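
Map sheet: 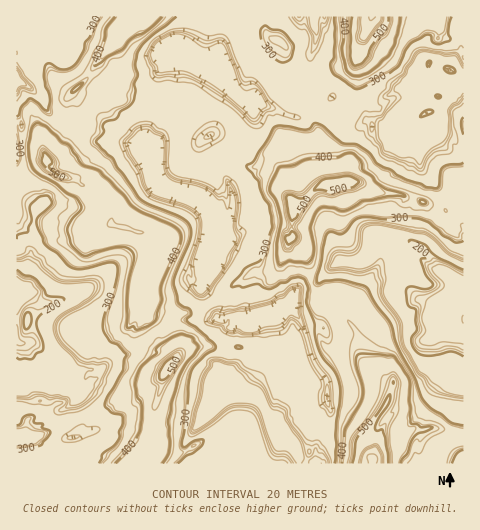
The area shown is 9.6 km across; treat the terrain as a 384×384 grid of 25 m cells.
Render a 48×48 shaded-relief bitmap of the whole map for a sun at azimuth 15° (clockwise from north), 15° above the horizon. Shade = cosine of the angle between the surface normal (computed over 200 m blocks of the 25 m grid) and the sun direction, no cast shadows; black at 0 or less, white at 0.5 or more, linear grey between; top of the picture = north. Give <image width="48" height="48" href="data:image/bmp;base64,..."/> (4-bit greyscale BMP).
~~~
<image width="48" height="48" href="data:image/bmp;base64,Qk32BAAAAAAAAHYAAAAoAAAAMAAAADAAAAABAAQAAAAAAIAEAAATCwAAEwsAABAAAAAAAAAAAAAAABEREQAiIiIAMzMzAERERABVVVUAZmZmAHd3dwCIiIgAmZmZAKqqqgC7u7sAzMzMAN3d3QDu7u4A////AFZ4iIh6rZiIZkaIiIiN/IQyVWu8pXeIZTNHiZiKu6iIeIeIiIidymQ0VXvcpmeIZERniJmZqaiImcuYiIi7lzVXVZrLmFZndbu5h3iIeIh5qK65iIjJczd3WKqaiImIvMzJmHd3Vmd4iYu7mIrIY3iIeZuZeMu97ZuZm8qGJGZ4eZebu82lJYiaiKmneavuqcy8zcuWVmR3eZaIvNxyN4iZd6eYea3bvMzM2oqol1V2eJeYiZc0eIiHVneJea3N3YmpmIeYqGdkZ4iIiGM3iIiVRlZ5qt3bqYiIiHZpinl3VWhYdSNoiImUNkaJzv6oiJmIh0NFeXublDVEIjZ4iIliR1ia3/yYiMuYdCRFdWq7yVMyNHiIiIgzd5vN/+zLq6mHQld3Mmib3JiIiIiIiJdHh6zM7s3MzWRmNYiFJFWLze/avN27qKZ5eJmJ25mZqVRnd4h1VjNIrf7N3czMuqV1eIiLyomIiIiYq5h3dkVHisqadmearIQ1eIie6pmIiJuprMuIdmiHjKl0MzNFiVNXiIjf2bmIiIuXebuolmiIrbymVUMzRlV4iIvdqaZniIdFVWeHlniJq825dmZBIzWqq826iGRHiEI1IiJHhniHmambh2VDMAXN7vyph2aphiNCMgAVVoeHZ4mKqJh2IQWN/9zJiIm4QiQkURASJXeIVXiIqJqWIiR5uqu5iIliAENEEiIgA0eIdHeIiomVMVeHQ1iYiJhBAWVSNDZTM1d4hneIiXh2Q3qXNGiIiIYwE1dEdXiHZniIq5iYdnh3eJuUNYd2VCEAJFdneIiIeImt/8qYdXh2eIiERFIAAAACZoiaiaiIiK3//+yId3h0NFZVQhAAASE3h5iKeHeIiu///+uHZ3hRJnUyIyEkQ0V4iIVEUjaInf/+3KdTVXcgW8cgIyM1aJu6iHUwAFiJ3+3KdUIjVHYlnLpUQ1ervd/aeIYQB4mt7syXMiNXZXVZiYq8y73t7u2oiJQAm63t3MuGNXeId3Z5vKm93d7u7dx5zHJKut3N2tmGaIiIiImIzMzMzN7v7cqqzEWdrMnNq7iGaIqoiIiYiKvM7/7Nypi7mEeb3ampiHd0aImpiIipiJmL79zKiIiql2it2oh3d0QyeIZneIqLzdzNuZq4iIiIdYnemIiGZ1M1iIdWeLyr3bvKiIhmiIiHZpnsd4h1RXZ4iIh3jNu5iIiYiIZVeIiHiJzZZmh2VXiIiIiJzah2d3iIiId3eId4m86VZ2eId3iIiIi92mUleHiIh1aIiIiIi5dkeZiIiHiKqqzclzJHiIiHUQJGZ4iHiTRnvLhniImtzd2ohDR4eIiGEAATNYiIl0d73LhleJnLu6mIc2eHZ4iGMAEyNWiIdHiKmamERomoiIh4VHh1RomHUkRUVVUzEoiIiIqHRGVWiHVFNodUaZmXRFVWZjIQJYiIiImIdkESRDIzN4dpu5qmVFRFZ0IjeIiIiIiZiFMAEzVlaIecyryXNGZEiGRGiIiIiIipl3YQNWd3eIi7qtuYJGY2iIZYiA=="/>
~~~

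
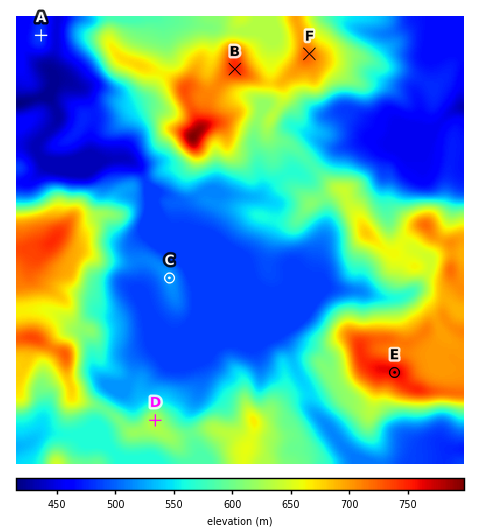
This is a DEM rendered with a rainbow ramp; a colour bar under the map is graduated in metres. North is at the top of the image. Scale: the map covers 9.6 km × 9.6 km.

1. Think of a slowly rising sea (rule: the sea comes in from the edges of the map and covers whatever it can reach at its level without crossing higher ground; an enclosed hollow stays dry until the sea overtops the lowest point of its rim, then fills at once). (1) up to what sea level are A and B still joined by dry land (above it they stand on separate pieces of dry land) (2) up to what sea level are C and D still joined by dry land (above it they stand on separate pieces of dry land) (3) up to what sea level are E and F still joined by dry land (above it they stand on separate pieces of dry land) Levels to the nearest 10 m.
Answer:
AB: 450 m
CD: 510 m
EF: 580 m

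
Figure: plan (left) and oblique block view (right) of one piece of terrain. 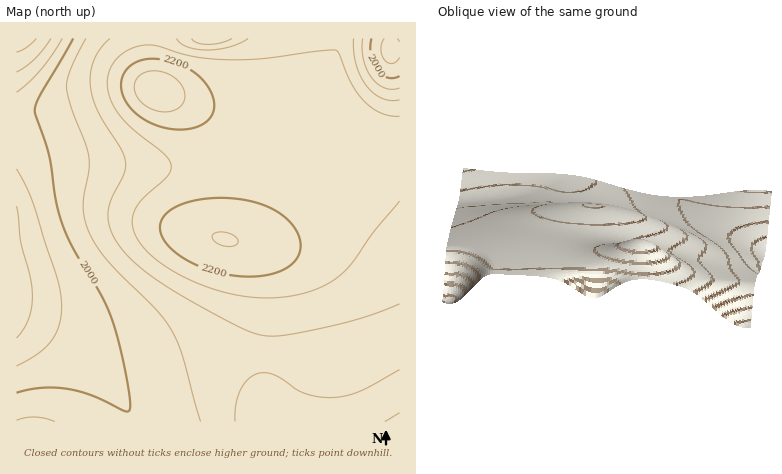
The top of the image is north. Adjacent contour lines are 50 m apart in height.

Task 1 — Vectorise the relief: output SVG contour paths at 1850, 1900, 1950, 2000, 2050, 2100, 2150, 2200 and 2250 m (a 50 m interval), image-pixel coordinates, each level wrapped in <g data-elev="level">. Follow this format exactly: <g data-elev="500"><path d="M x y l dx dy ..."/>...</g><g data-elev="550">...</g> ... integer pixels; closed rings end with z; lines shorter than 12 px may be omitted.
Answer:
<g data-elev="1850"><path d="M36 38l-10 9-10 5"/></g><g data-elev="1900"><path d="M16 206l4 34 10 38 2 18-1 12-3 12-5 10-7 8"/><path d="M51 38l-17 21-18 13"/></g><g data-elev="1950"><path d="M16 169l11 19 8 20 23 72 4 26-3 20-8 16-13 12-22 12"/><path d="M400 57l-4 5-4 1-4 0-4-3-3-10 1-6 2-6"/><path d="M62 38l-22 32-12 13-12 9"/></g><g data-elev="2000"><path d="M400 76l-6 2-7 0-5-4-5-4-6-16 0-15"/><path d="M73 38l-34 58-3 10-1 6 14 42 7 48 7 24 11 24 29 48 11 28 12 48 4 22 0 12-2 3-2 0-34-15-26-7-26-1-24 5"/></g><g data-elev="2050"><path d="M55 422l-19-5-10 1-10 2"/><path d="M400 88l-8 1-8-1-6-4-6-6-5-8-4-10 0-22"/><path d="M86 38l-15 30-5 18 5 20 14 38 4 12 0 14-6 32 3 22 7 16 11 17 52 53 16 20 10 26 19 66"/><path d="M232 38l-10 5-14 1-10-1-6-5"/></g><g data-elev="2100"><path d="M400 370l-41 22-13 4-14 2-14-1-12-3-10-4-22-15-8-2-8 1-10 6-8 10-4 14-1 18"/><path d="M400 100l-10 0-8-2-8-5-8-7-6-10-4-12-2-12 0-14"/><path d="M110 38l-10 10-6 12-4 14 0 12 3 12 5 14 22 36 5 10 0 14-15 30-2 16 2 12 6 10 8 12 11 10 23 19 34 21 50 26 22 8 22-1 46-9 36-10 32-12"/><path d="M248 38l-18 9-22 3-20-3-7-3-4-6"/></g><g data-elev="2150"><path d="M400 413l-15 9"/><path d="M400 116l-10 0-10-3-8-5-8-7-12-17-12-29-4-5-20 1-54 8-34 1-32-3-38-11-14-1-14 4-11 7-8 10-3 12 1 18 9 18 16 16 30 24 7 10 0 7-4 5-23 22-8 10-4 14 3 12 8 14 14 12 19 13 20 10 32 10 30 5 30-2 28-7 17-9 14-12 27-36 26-31"/></g><g data-elev="2200"><path d="M244 276l18 0 15-4 12-6 8-8 3-10-1-12-6-10-11-11-12-7-16-6-16-3-18-1-20 1-16 4-12 6-8 7-4 10 1 8 6 10 11 10 14 9 16 7 18 4z"/><path d="M176 130l20-3 8-4 6-5 4-8 0-6-2-8-4-10-7-8-8-6-21-10-22-3-10 1-8 4-7 8-4 10 1 10 5 12 9 9 12 8 14 6z"/></g><g data-elev="2250"><path d="M228 246l6 0 4-2 0-4-3-4-11-4-8 0-3 2-1 4 4 4z"/><path d="M160 112l12-1 8-5 5-8-1-8-6-10-10-6-12-3-11 1-5 4-4 5-2 5 1 8 4 6 5 5 8 4z"/></g>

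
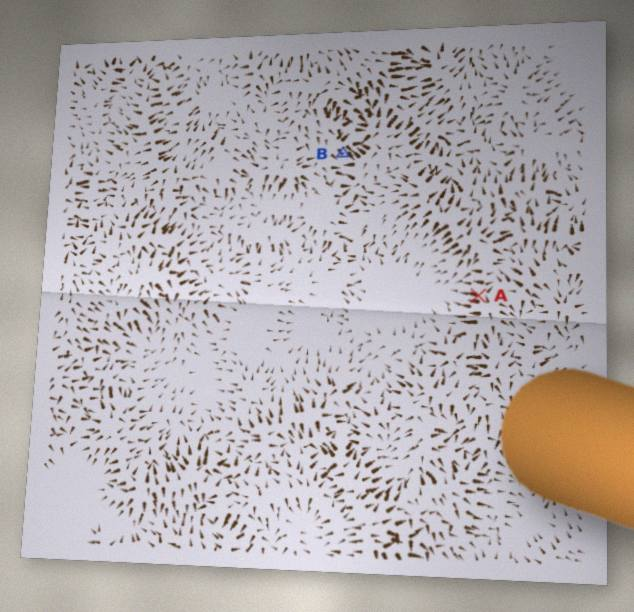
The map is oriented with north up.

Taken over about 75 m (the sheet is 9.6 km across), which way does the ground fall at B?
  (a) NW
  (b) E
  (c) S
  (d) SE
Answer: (d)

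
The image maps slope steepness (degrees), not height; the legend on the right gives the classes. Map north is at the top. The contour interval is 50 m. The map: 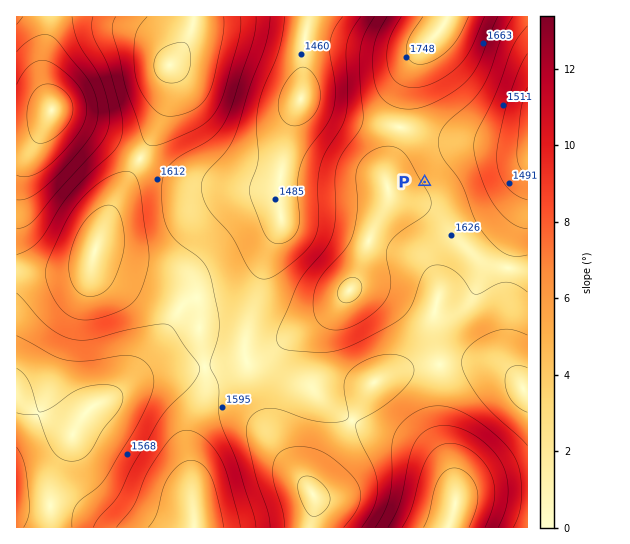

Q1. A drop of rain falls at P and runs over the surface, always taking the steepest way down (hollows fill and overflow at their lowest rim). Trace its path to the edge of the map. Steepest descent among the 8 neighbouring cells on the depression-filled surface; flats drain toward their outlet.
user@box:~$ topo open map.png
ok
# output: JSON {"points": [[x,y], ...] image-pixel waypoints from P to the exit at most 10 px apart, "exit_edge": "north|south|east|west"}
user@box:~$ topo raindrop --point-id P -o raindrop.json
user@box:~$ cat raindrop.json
{"points": [[425, 182], [435, 171], [446, 161], [457, 153], [467, 153], [478, 153], [489, 153], [499, 153], [510, 153], [521, 153], [527, 153]], "exit_edge": "east"}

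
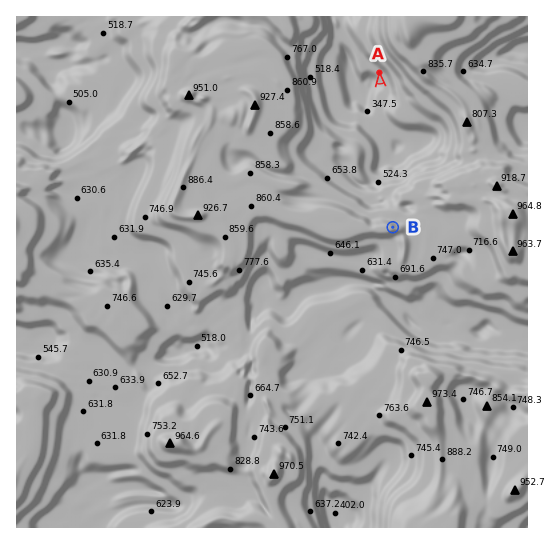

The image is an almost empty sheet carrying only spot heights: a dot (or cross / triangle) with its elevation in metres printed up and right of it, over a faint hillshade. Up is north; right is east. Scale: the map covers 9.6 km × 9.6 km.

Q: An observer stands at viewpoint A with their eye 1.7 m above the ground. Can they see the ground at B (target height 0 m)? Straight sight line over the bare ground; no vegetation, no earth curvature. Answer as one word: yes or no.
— yes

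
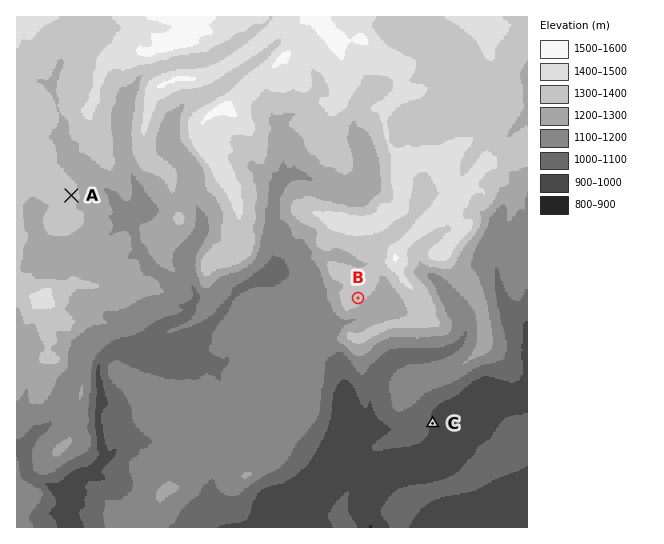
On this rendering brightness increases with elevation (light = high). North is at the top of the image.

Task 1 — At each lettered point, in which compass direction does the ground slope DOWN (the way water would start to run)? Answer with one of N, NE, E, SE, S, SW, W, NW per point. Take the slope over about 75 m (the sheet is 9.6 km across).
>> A E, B SE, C E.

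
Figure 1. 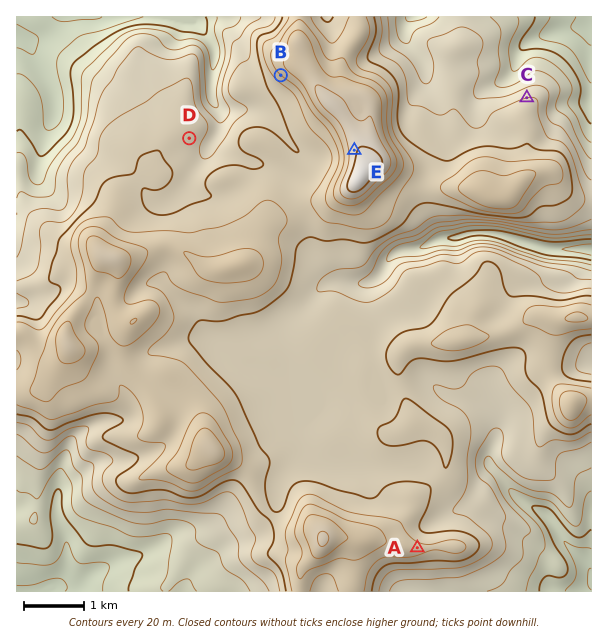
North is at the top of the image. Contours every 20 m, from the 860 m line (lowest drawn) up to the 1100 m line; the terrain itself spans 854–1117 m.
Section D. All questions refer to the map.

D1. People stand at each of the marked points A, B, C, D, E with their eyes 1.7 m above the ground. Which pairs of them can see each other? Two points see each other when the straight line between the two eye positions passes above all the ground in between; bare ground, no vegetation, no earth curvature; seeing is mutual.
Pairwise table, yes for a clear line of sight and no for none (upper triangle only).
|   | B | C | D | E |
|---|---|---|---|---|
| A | yes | no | no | no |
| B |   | no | yes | yes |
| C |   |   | no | no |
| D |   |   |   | yes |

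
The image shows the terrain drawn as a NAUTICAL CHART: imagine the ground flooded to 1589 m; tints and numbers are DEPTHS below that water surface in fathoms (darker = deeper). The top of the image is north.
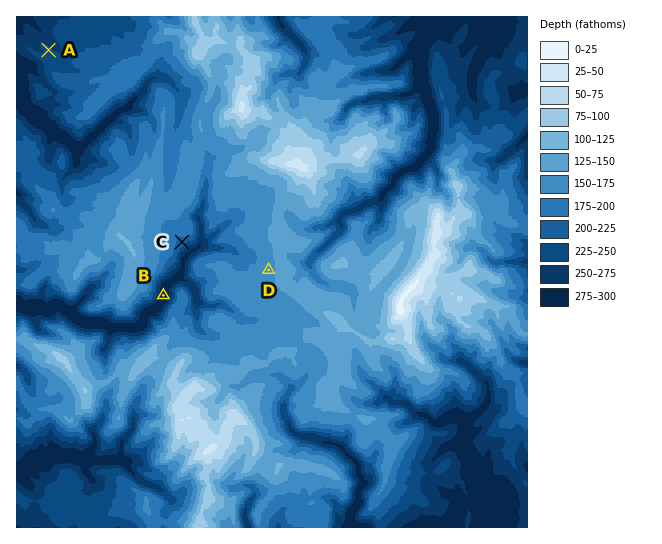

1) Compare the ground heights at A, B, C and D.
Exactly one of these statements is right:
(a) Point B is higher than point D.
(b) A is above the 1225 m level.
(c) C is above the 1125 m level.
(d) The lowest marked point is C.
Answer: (c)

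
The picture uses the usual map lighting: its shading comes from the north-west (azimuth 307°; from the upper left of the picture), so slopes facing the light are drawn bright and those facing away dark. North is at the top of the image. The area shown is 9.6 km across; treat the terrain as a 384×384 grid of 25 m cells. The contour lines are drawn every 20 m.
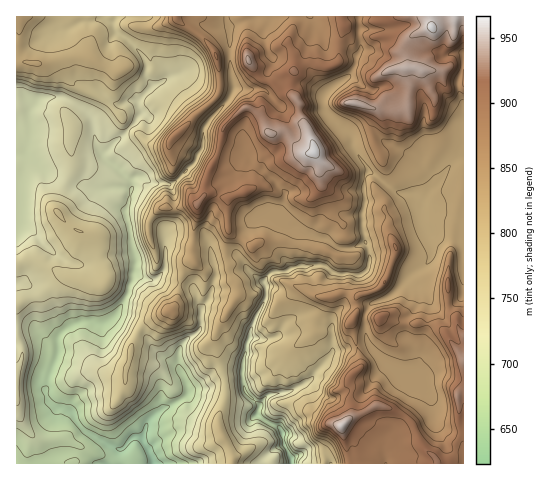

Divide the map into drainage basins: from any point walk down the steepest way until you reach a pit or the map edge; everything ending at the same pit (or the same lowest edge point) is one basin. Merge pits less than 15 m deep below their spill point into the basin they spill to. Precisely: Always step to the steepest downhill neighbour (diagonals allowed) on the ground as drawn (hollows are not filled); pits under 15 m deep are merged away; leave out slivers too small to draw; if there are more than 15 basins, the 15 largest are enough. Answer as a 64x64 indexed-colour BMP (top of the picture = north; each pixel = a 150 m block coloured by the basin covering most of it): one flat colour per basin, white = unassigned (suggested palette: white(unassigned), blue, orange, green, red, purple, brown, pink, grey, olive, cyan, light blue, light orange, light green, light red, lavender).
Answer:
<image width="64" height="64" href="data:image/bmp;base64,Qk12CAAAAAAAAHYAAAAoAAAAQAAAAEAAAAABAAQAAAAAAAAIAAATCwAAEwsAABAAAAAAAAAA////ALR3HwAOf/8ALKAsACgn1gC9Z5QAS1aMAMJ34wB/f38AIr28AM++FwDox64AeLv/AIrfmACWmP8A1bDFABERERERERERERERERERERIiIiIiIiIREREREREREUQREREREREREREREREREREREiIiIiIiIhEREREREREUREEREREREREREREREREREREiIiIiIiIiIREREREREUREQRERERERERERERERERERESIiIiIiIiIiIRERERERRERBERERERERERERERERERESIiIiIiIiIiIhERERERREREQRERERERERERERERERERIiIiIiIiIiIiERERERFEREQREREREREREREREREREREiIiIiIiIiIiIhERERFERERBERERERERERERERERERESIiIiIiIiIiIiRBERREREREEREREREREREREREREREREiIiIiIiIiIiJEREREREREQRERERERERERERERERERESIiIiIiIiIiIkRERERERERBERERERERERERERERERERIiIiIiIiIiIiREREREREREQREREREREREREREREREREiIiIiIiIiIiJERERERERERBERERERERERERERERERESIiIiIiIiIiIkREREREREREERERERERERERERERERESIiIiIiIiIiIiJEREREREREQRERERERERERERERERERIiIiIiIiIiIiIkRERERERERBEREREREREREREREREREiIiIiIiIiIiIiREREREREREERERERERERERERERERESIiIiIiIiIiIiJEREREREREERERERERERERERERERERIiIiIiIiIiIiIkREREREREEREREREREREREREREREREiIiIiIiIiIiIkREREREREERERERERERERERERERERESIiIiIiIiIiIiREREREREERERERERERERERERERERERIiIiIiIiIiIiJEREQRERERERERERERERERERERERERESIiIiIiIiIiIiEREREREREREREREREREREREREREREREiIiIiIiIiIiIRERERERERERERERERERERERERERERESIiIiIiIiIiIhEREREREREREREREREREREREREREREREiIiIiIhEREREREREREREREREREREREREREREREREREiIiIiIRERERERERERERERERERERMzMxERERERERERESIiIhERERERERERERERERERERETMzMzERERERERERESIiIhEREREREREREREREREREREzMzMzERERERERERERIiIhEREREREREREREREREREzMzMzMzMREREREREREREiIhERERERERERERERERERETMzMzMzMxERERERERERESIiERERERERERERERERERERMzMzMzMxERERERERERERIiEREREREREREREREREREREzMzMzMzEREREREREREREhERERERERERERERERERERETMzMzMRERERERERERERERERERERERERERERERERERERMzMzMREREREREREREREREREREREREREREREREREREREzMzMRERERERERERERERERERERERERERERERERERERETMzMxERERERERERERERERERERERERERERERERERERERMzMzEREREREREREREREREREREREREREREREREREREREzMzMRERERERERERERERERERERERERERERERERERERETMzMzERERERERERERERERERERERERERERERERERERERMzMzMREREREREREREREREREREREREREREREREREREREzMzMzERERERERERERERERERERERERERERERERERERETMzMzMRERERERERERERERERERERERERERERERERERERMzMzMxEREREREREREREREREREREREREREREREREREREzMzMzERERERERERERERERERERERERERERERERERERETMzMzMRERERERERERERERERERERERERERERERERERERMzMzMxEREREREREREREREREREREREREREREREREREREzMzMzERERERERERERERERERERERERERERERERERERETMzMzMRERERERERERERERERERERERERERERERERERERMzMzMxEREREREREREREREREREREREREREREREREREREzMzMxERERERERERERERERERERERERERERERERERERETMzMzMRERERERERERERERERERERERERERERERERERERMzMzMzEREREREREREREREREREREREREREREREREREREzMzMzMRERERERERERERERERERERERERERERERERERETMzMzMRERERERERERERERERERERERERERERERERERERMzMzMxEREREREREREREREREREREREREREREREREREREzMzMxEREREREREREREREREREREREREREREREREREREREREzERERERERERERERERERERERERERERERERERERERERERERERERERERERERERERERERERERERERERERERERERERERERERERERERERERERERERERERERERERERERERERERERERERERERERERERERERERERERERERERERERERERERERERERERERERERERERERERERERERERERERERERERERERERERERERERERERERERERERERERERERERERERERERERERERERERERERERERERERERERERERERERERERERER"/>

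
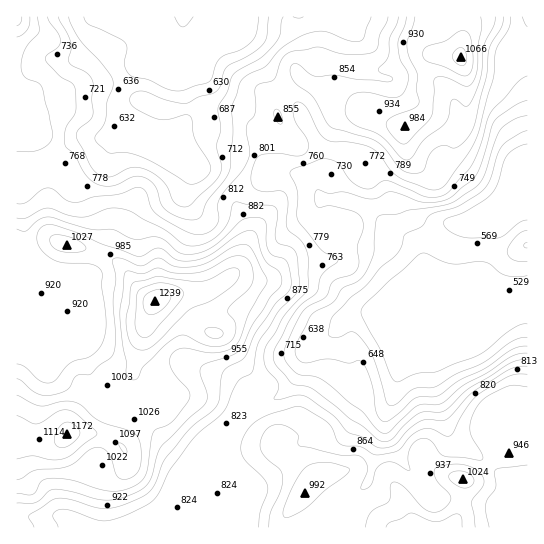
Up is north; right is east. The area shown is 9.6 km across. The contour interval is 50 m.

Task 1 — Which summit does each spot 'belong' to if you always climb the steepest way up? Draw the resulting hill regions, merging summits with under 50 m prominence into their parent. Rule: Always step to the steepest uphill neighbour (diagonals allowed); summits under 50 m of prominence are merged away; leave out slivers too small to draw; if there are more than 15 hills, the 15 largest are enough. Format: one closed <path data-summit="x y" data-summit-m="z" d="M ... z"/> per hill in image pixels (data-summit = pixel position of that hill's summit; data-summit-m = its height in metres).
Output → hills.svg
<path data-summit="155 301" data-summit-m="1239" d="M175 43l-10 10-20 8-12 10-16 31 3 7-1 13-10 11-12 6-16 0-12 6-15 15-24 9-14 2 0 134 6 0 12-6 13-14 8 12 17 42 9 8 3 6 8 26 22 24 16 1 5 3 40 45 11 8 7 1 12-16 40-40 5-2 17-2 16-8 14-18 12-28 24-14 14-16 6-2 21-2 7 3 9 0 1 10 10 25 4 4 6 1 16 0 16-4 11-7 21-6 23-24 7-5-7-3-21-17-5-31 0-32 3-4-26 1-10 5-8 9-6 9-2 26 0-16-4-10-8-7-14-7-2-22-10-22-10-20-12-9-10-1-11 4-10 11-10 25-11-19-16-7-22 2-22-18-25-2-29 10-27-12-29-27 12 6 20 0 6-1 8-13 0-15-7-24z"/><path data-summit="461 57" data-summit-m="1066" d="M527 16l-344 0-2 15-5 11 0 12 11 49 0 15-8 13-14 2-17-2 22 22 27 12 8-1 16-8 16-1 20 5 16 15 22-2 8 3 10 6 9 17 10-25 10-11 11-4 16 4 8 10 14 28 4 10 2 22 14 7 10 13 2 20 1-20 7-15 8-9 10-5 26-1 20-11 16-17 6-25 6-6 5-1-1-65-3-7-11-10-5-10 0-16 4-8 16-18z"/><path data-summit="418 527" data-summit-m="1034" d="M527 307l-22 4-7 4-23 24-21 6-11 7-16 4-16 0-6-1-4-4-10-25-1-10-33-3-10 4-6 6-2 6 4 18-2 15-6 13-22 27-9 16-1 15 2 8 4 2 14 0 14-4 11-9 11-19 7-7 20-3 7-6 0 2-8 17-1 16-9 23-7 29-10 10-28 19-9 8-3 9 210-1-1-31-24 11-48-8-21 0-7-6-12-18 29-25 5-9 0-9 8 12 24 13 26 22 8 1 13-3z"/><path data-summit="69 434" data-summit-m="1172" d="M47 285l-13 14-12 6-6 1 0 209 13 2 33-1 28 12 117 0 1-58-4-20-11 11-7-1-25-22-26-31-5-3-16-1-19-20-6-9-5-21-3-6-9-8-17-42z"/><path data-summit="305 493" data-summit-m="992" d="M338 328l-29 19-12 28-14 18-16 8-17 2-5 2-40 40-1 12 4 13 1 58 108 0 4-9 9-8 28-19 10-10 7-29 9-23 1-16 6-17-5 4-20 3-7 7-11 19-14 10-11 3-14 0-4-2-2-8 1-15 4-8 32-44 3-19z"/><path data-summit="17 17" data-summit-m="914" d="M182 16l-165 0-1 154 14-1 21-8 18-16 12-6 16 0 12-6 10-11 1-13-3-7 11-23 13-15 24-11 7-6 9-16z"/><path data-summit="527 245" data-summit-m="652" d="M511 193l-16 19-20 11-3 4 0 32 5 31 2 3 27 18 22-5 0-104-14-1z"/><path data-summit="463 479" data-summit-m="1024" d="M450 436l-2 9-4 5-29 25 16 22 24 2 48 8 25-12-1-18-12 3-8-1-26-22-24-13z"/>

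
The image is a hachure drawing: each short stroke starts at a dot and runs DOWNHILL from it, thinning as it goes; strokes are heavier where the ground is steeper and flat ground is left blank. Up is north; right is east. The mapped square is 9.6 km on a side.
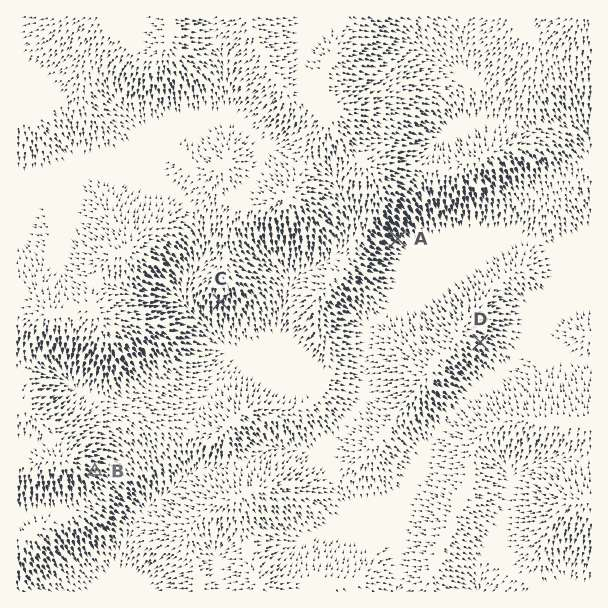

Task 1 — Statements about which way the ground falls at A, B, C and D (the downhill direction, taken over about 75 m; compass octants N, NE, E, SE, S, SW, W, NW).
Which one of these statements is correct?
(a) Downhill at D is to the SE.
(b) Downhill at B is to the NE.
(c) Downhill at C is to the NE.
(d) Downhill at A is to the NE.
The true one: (a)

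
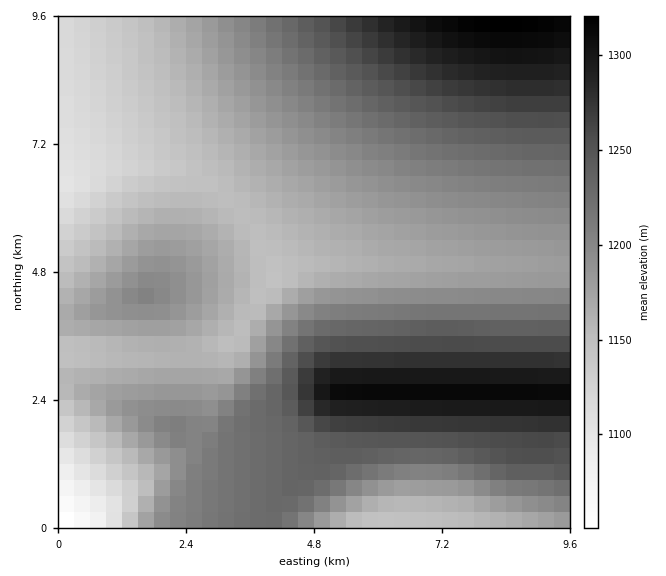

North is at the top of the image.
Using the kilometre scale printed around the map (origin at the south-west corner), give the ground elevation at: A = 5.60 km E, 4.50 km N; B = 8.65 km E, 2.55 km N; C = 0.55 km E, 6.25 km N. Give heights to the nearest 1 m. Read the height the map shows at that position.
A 1179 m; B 1316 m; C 1116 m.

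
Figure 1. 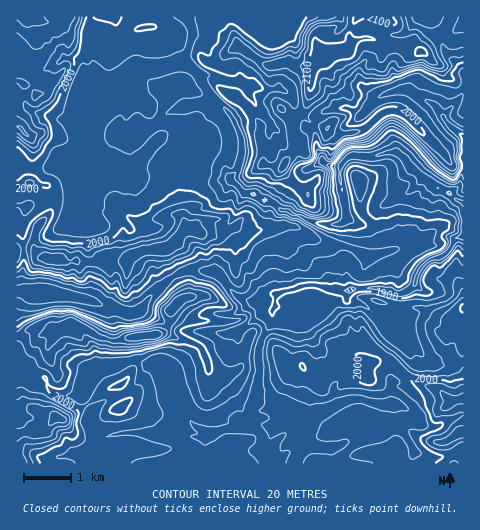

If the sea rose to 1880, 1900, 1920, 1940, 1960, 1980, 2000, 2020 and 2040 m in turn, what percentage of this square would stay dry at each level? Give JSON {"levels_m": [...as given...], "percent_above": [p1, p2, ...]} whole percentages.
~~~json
{"levels_m": [1880, 1900, 1920, 1940, 1960, 1980, 2000, 2020, 2040], "percent_above": [97, 95, 90, 83, 72, 51, 30, 21, 14]}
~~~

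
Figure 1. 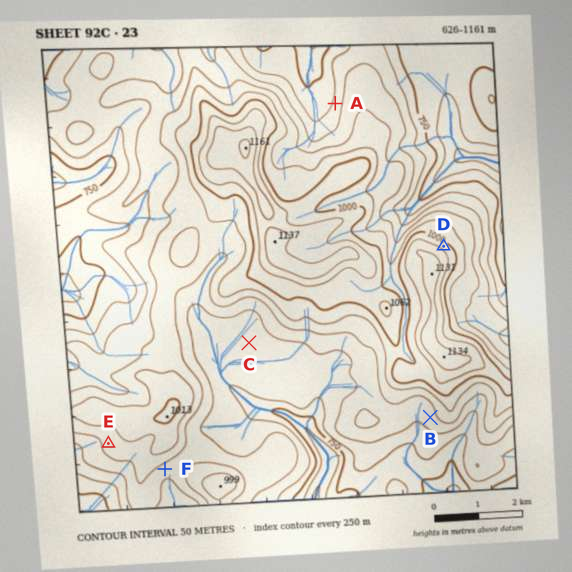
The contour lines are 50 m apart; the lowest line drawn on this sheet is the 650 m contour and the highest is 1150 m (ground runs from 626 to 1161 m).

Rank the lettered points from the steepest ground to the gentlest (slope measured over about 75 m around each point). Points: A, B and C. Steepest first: A B C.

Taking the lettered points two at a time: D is higher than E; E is higher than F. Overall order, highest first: D E F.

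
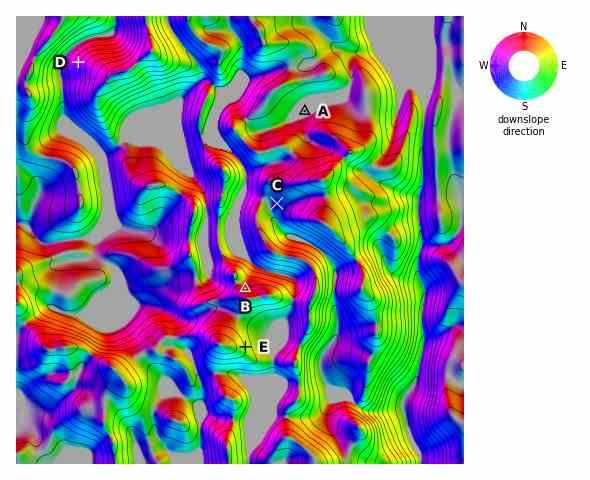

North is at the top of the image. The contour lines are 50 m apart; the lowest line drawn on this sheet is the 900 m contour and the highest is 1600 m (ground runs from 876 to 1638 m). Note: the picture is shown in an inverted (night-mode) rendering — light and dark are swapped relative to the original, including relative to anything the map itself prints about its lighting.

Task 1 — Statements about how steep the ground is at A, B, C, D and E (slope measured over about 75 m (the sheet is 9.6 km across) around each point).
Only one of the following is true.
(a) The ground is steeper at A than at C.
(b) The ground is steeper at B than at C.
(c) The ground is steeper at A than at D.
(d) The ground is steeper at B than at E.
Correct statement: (b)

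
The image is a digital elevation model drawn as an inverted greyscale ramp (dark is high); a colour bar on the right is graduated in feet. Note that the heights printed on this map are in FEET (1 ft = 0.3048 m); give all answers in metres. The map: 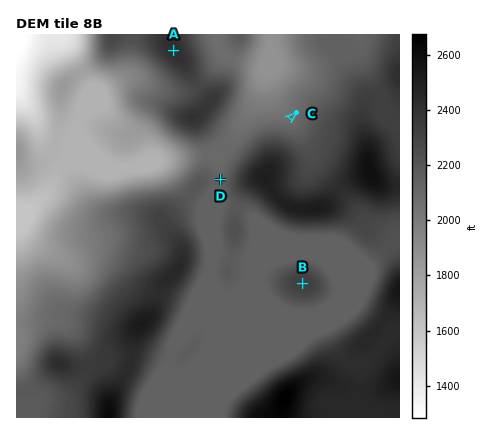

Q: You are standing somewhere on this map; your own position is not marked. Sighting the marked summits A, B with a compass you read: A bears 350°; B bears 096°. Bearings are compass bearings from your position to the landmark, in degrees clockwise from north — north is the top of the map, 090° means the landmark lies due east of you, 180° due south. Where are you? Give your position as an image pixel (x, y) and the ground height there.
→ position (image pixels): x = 213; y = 274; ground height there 651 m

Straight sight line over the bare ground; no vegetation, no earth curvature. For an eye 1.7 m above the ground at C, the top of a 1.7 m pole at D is hidden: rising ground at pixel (283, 124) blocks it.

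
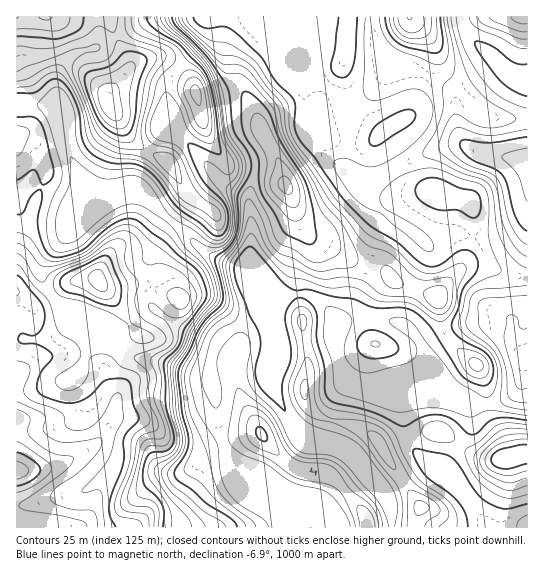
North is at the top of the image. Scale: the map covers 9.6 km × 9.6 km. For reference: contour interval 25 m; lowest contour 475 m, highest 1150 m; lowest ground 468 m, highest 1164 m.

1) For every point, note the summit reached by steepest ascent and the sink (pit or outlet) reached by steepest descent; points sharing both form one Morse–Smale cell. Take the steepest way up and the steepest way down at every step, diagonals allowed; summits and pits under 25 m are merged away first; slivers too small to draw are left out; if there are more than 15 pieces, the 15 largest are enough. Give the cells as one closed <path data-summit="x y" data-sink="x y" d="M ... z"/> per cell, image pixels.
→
<path data-summit="17 470" data-sink="527 161" d="M71 323l-2 0-12 12-10 4-31 0 1 189 260-1-17-45-19-21-14-8-3-6-7-24-1-22-6-26-9 0-35-12-32-6-24-18z"/><path data-summit="17 470" data-sink="527 161" d="M417 71l-34 6-16 19-16 11-5-2-8-9-17-13-17 6 1 37 6 13 19 20 21 16 19 4-7 8 1 7 9 10 18 13-16 25-11 39-8 14-4 14-12 12 1 3 1-3 11-2 25 0 24 5 15-45 12-26 0-6-6-6 6 3 26-11 20 4 19-1 21-9 13-13 0-95-27 0-18-4-12-10-9-12-5 7-2-7-9-8z"/><path data-summit="109 103" data-sink="527 161" d="M215 16l-44 0-18 3-58 29-22 7-10 10-7 17 1 20 6 16 1 19 12 32 10 10 39 18 16 0 9 4 35 31 13 15 13 9 58 21 0-2-18-21 1-27-5-30-20-10-11-10-19-24-21-20-8-19 0-32 9-13 27-26 5-9-1-12z"/><path data-summit="286 186" data-sink="527 161" d="M257 29l-4 0-14 14-7 14 4 66 4 12 15 23 0 16-6 19 3 34-1 27 31 37 7 4 20 0 9 5 14 14 5 12 1 9 2-14 12-12 4-14 11-21 8-32 16-25-18-13-9-10-1-7 7-8-19-4-21-16-19-20-6-13-1-37 16-8-41-41z"/><path data-summit="98 279" data-sink="527 161" d="M141 197l-15 0-19 8-29 26-13 5-20 23-4 8 2 14 9 16 13 12 29 12 35 34 10 4 27 4 35 12 9 0 1-16 5-16-42-19-23-19 0-11 5-15-3-14 2-11 8-12 16-15-29-26z"/><path data-summit="262 434" data-sink="527 161" d="M281 307l-26 9-25 13-11 10-4 7-4 13 0 22 5 20 0 14 5 24 6 14 18 11 14 13 28 12 19 4 24 10 37-32-14-16-10-7-26-7-19-10-19-30-3-6 0-17 7-17 0-26-4-13z"/><path data-summit="195 93" data-sink="527 161" d="M321 16l-108 1-5 5 1 12-5 9-27 26-9 13 0 32 8 19 21 20 25 30 23 12 4 8 6-29 0-16-15-23-4-12-4-54 1-16 8-12 12-12 4 0 22 11 38 37 0-15 4-15z"/><path data-summit="179 299" data-sink="527 161" d="M178 228l-15 14-8 12-2 11 3 14-5 15 1 13 22 17 27 13 16 6 13-14 25-13 26-9 8-12-7-4-11-12-60-23z"/><path data-summit="375 343" data-sink="527 161" d="M378 319l-25 0-12 3-6 25 5 20 6 9 16 9 43 18 33-3 17 4 22-1-20-12-12-12-18-22-6-14-10-12-12-8z"/><path data-summit="17 291" data-sink="527 161" d="M31 187l-15 0 0 151 11 2 20-1 10-4 12-12 2 0 39 16-16-18-29-12-13-12-9-16-2-14 4-8 20-23 13-5 20-19 14-9-14 0-35 14-25-4-17-6 0-4z"/><path data-summit="46 17" data-sink="527 161" d="M170 16l-153 0-1 87 37 2 5 3-2-17 1-14 6-12 10-10 22-7 54-28z"/><path data-summit="506 458" data-sink="527 527" d="M439 431l-18 1-10 3-3 3 5 11 13 12 34 28 27 36 6 3 34 0 1-74-5-1-17 6-25-2-16-8z"/><path data-summit="421 507" data-sink="527 161" d="M349 387l-6 2-7 12-11 41 18 6 10 7 27 32 9 16 4 25 21 0 3-14 4-7-40-60 26-12-4-30z"/><path data-summit="438 298" data-sink="527 161" d="M527 215l-12 12-21 9-19 1-20-4-28 12 2 2 0 6-12 26-14 44 9 8 11 17 22-15-4-10-4-25 10-15 15-15 7-3 13 0 33 11 13 1z"/><path data-summit="303 390" data-sink="527 161" d="M331 339l-41 8-5 0-2-4 0 18-7 17 0 17 19 32 14 10 14 6 5-9 8-33 9-14 49 16 10 0-1-2-41-16-16-9-6-9-5-24z"/>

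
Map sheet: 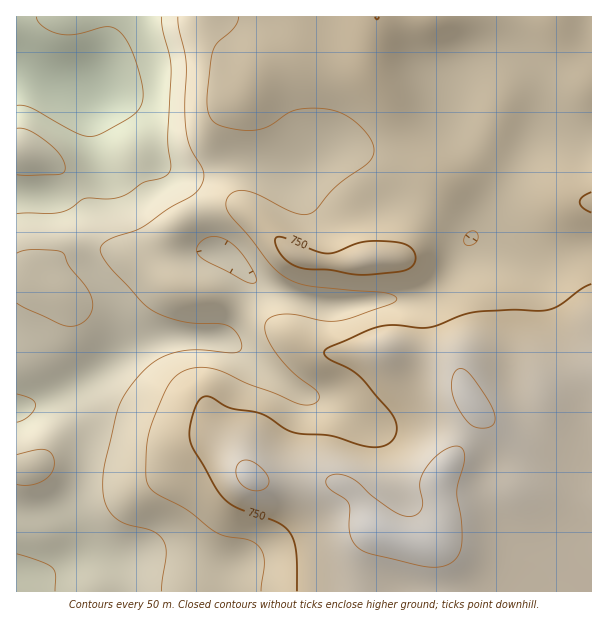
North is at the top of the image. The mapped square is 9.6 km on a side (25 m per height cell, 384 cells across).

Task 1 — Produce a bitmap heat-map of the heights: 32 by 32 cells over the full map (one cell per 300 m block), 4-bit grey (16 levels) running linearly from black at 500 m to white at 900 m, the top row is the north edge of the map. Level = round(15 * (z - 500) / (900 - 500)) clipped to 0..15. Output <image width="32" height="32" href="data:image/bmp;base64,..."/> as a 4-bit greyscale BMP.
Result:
<image width="32" height="32" href="data:image/bmp;base64,Qk12AgAAAAAAAHYAAAAoAAAAIAAAACAAAAABAAQAAAAAAAACAAATCwAAEwsAABAAAAAAAAAAAAAAABEREQAiIiIAMzMzAERERABVVVUAZmZmAHd3dwCIiIgAmZmZAKqqqgC7u7sAzMzMAN3d3QDu7u4A////ADRERVVmZ3eJqru7u7uqqqpERERVZmd3iaq7u7u7qqqqRERFVWZ3eImqu8zMu6qqqkVEVVZneIiaq7zMzLu6qqpVVVZnd4maqqu8u7u7u7uqVVVWd4iau7u7u7u7u7u7umZVVniJmru7u7u7vLu7u6pmVVZ4iaq7uruqqru7u7uqVVVWeJmqqqqqmZqru7u7qkRVVmeJqqqZiZmaqru7u7pERVVniZmZiIiZmqu8u7u7RERVZ4iZh3eImaqru7q7u1VVRVZ3d2Z4mZqqq7u6q7tVVVVVVmVniZmquqq7qqqqVWZVVVVVZ4mImaqqqqqqqmZmZVZmZmd3d3iIiZmZmapmZmVmd3dmZ3d3iIiJmZmaZmZWZ3d2ZniZmZmYiIiImWZmZmZmZWeaqqqqmIiIiIlVVVZmZmZomZmZmZiIiIiJREVVVmZniZiIiIiIiIiImTNEREVWZ4iHeIiIiIiIiZkzNDNERWd3d3eIiIiIiImZREMzREVmd3d3eIiIiIiIiFRDMzNFZ3d3d3eIiIiIiIhDIiIzRnd3d3d4iIiIiIiIMhERI0Z4iId3iIiIiIiIiBEQARJGeIiIiImYiIiIiIgQAAEiRniIiIiZmIiIiIiIERERIkZ4iIiJmZiIiIiIiBEiEiNGeIiIiZmZiIiIiIgiIiIjVneIiImZmZmYiIiI"/>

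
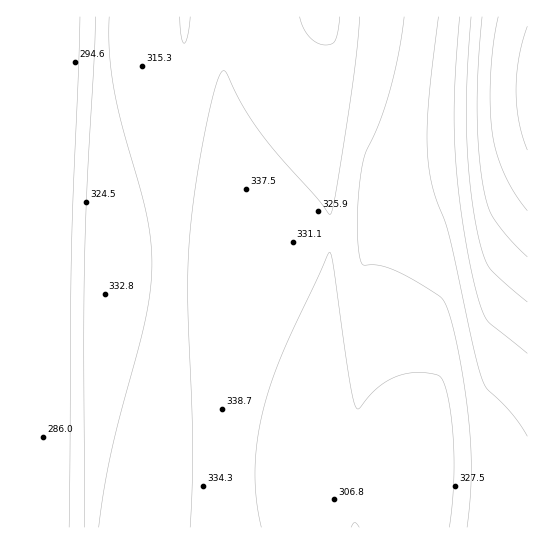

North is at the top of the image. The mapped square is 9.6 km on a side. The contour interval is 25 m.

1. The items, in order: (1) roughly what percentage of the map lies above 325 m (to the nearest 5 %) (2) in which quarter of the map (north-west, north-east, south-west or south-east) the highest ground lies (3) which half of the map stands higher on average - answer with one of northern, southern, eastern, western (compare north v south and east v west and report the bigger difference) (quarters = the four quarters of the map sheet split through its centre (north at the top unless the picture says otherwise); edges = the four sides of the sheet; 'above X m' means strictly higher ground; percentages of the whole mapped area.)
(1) Roughly 55 % of the ground is higher than 325 m.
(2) Look to the north-east quarter for the highest ground.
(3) The eastern half stands higher on average than the western half.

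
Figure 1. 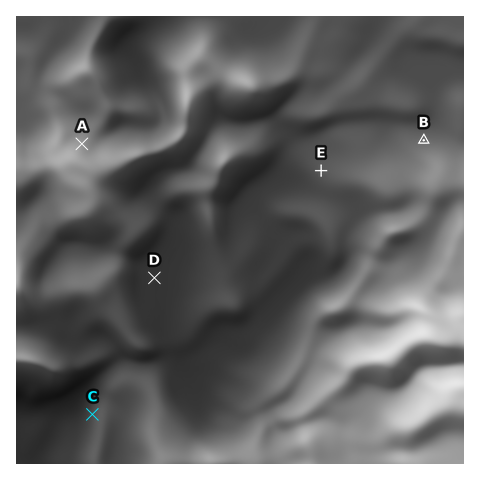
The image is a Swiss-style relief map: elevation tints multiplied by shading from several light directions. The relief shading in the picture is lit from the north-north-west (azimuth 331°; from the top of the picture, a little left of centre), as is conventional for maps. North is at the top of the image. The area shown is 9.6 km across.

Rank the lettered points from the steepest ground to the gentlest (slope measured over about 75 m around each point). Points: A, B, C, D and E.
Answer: C A B E D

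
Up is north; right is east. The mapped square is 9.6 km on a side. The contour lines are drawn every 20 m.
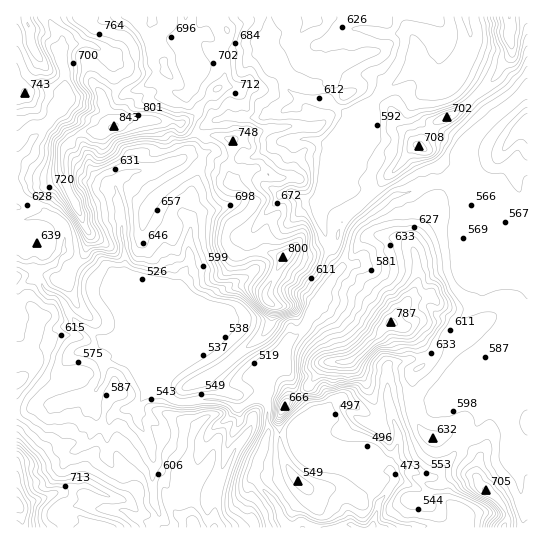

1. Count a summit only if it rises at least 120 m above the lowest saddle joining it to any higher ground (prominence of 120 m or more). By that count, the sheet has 2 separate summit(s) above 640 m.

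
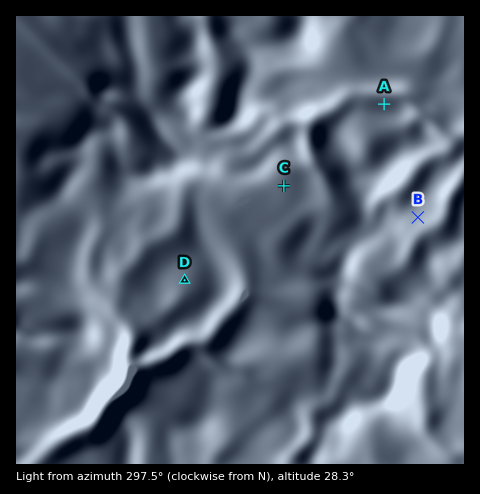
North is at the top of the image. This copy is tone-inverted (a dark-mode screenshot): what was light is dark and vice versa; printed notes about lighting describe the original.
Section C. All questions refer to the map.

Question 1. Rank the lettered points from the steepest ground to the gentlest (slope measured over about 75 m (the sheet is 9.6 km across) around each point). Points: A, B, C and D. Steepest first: A B D C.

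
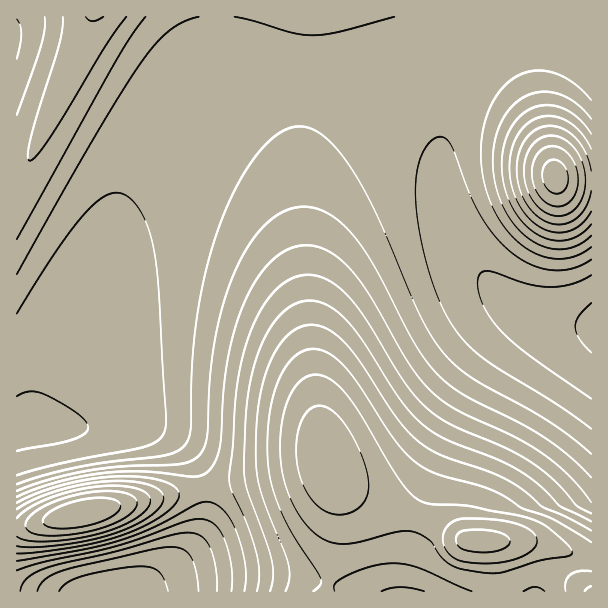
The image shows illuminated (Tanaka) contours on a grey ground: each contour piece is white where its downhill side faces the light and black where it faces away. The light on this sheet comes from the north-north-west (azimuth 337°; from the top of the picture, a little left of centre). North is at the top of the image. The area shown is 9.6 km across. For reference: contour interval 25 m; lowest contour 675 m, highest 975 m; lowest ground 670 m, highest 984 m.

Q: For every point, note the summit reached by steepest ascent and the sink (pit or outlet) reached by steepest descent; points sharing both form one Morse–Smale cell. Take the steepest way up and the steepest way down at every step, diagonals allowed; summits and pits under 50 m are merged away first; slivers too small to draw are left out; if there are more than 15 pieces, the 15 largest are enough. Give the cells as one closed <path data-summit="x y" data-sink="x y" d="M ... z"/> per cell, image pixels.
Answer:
<path data-summit="482 542" data-sink="591 326" d="M311 85l-41 0-19 3-30 9-29 13-13 10-23 21-16 21-24 48-40 98-40 106-4 6-6 7-4 1 43 2 36-6 31 0 21 4 20 10 17 15 8 12 6 23 78-13 47-12 9 34 0 33-12 62 265 0 1-266-29-2-26-8-25-14-22-18-18-24-12-23-15-43-7-47-5-9-10-10-25-16-30-14-30-8z"/><path data-summit="95 17" data-sink="591 326" d="M591 16l-498 0-68 155-9 9 0 248 10-1 10-13 62-162 35-76 23-35 23-21 34-20 38-12 19-3 53 1 45 12 40 20 25 20 7 20 2-32 6-21 12-22 20-22 26-15 30-8 28 2 27 9z"/><path data-summit="555 177" data-sink="591 326" d="M554 38l-29 2-19 6-20 10-20 19-10 15-11 24-5 23 0 30 4 19 12 41 16 33 18 24 22 18 25 14 26 8 28 1 1-275-20-8z"/><path data-summit="482 542" data-sink="104 591" d="M329 463l-47 12-76 13-1 31-7 20-22 25-38 27 186 1 7-20 7-42 0-33z"/><path data-summit="81 513" data-sink="591 326" d="M132 424l-31 0-36 6-48-2-1 99 14-1 51-14 123-24 0-6-6-17-8-12-11-11-21-12z"/><path data-summit="81 513" data-sink="104 591" d="M204 488l-123 24-51 14-13 2-1 63 124-1 36-26 22-25 7-20 1-15z"/><path data-summit="95 17" data-sink="17 36" d="M92 16l-76 1 1 163 8-9 49-109z"/>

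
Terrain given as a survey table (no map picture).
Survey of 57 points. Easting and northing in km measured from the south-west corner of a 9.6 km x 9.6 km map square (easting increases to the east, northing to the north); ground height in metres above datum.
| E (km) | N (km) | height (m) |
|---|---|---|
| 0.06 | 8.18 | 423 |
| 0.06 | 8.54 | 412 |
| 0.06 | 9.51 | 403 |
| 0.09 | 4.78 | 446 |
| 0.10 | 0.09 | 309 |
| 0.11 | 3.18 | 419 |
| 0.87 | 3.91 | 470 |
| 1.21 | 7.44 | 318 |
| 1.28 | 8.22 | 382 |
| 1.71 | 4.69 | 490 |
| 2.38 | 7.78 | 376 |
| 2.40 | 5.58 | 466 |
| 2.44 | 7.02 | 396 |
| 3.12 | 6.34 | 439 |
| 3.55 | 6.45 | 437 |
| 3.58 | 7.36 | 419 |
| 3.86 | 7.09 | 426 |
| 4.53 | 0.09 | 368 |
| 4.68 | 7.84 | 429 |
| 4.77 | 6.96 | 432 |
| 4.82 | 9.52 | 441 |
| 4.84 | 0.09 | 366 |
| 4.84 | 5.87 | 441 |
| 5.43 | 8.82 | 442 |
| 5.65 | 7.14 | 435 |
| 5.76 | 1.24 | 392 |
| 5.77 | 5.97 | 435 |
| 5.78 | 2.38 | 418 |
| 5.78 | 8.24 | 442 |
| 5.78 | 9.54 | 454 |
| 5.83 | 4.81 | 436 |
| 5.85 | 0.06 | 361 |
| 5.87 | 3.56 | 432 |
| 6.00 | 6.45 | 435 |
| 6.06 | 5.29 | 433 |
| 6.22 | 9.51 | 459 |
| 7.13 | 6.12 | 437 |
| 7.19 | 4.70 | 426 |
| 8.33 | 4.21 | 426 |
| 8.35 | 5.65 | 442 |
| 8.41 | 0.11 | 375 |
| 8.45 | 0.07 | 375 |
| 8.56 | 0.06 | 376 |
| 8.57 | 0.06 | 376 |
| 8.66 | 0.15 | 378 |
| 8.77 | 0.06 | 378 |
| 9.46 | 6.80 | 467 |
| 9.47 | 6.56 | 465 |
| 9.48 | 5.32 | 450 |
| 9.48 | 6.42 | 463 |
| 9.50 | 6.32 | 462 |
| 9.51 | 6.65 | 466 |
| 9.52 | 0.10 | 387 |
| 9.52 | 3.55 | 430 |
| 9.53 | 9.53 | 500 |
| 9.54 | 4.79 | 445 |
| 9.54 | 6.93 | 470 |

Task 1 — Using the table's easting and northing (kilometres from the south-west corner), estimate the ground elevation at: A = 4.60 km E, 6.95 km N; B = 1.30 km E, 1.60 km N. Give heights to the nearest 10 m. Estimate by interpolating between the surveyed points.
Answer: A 430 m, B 420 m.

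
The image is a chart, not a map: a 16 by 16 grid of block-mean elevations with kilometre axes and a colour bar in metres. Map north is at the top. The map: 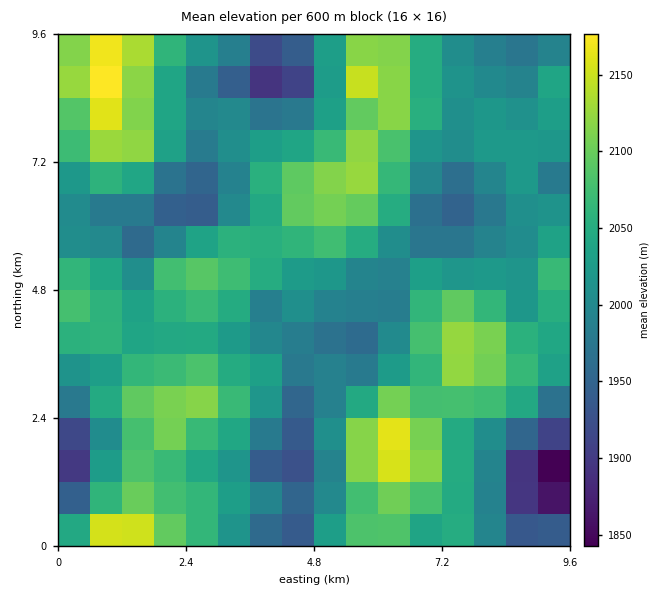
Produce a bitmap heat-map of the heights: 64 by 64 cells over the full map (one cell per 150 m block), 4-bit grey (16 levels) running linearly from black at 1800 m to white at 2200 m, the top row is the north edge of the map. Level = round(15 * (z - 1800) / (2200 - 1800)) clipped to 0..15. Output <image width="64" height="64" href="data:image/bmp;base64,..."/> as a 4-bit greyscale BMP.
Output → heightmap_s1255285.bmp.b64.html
<image width="64" height="64" href="data:image/bmp;base64,Qk12CAAAAAAAAHYAAAAoAAAAQAAAAEAAAAABAAQAAAAAAAAIAAATCwAAEwsAABAAAAAAAAAAAAAAABEREQAiIiIAMzMzAERERABVVVUAZmZmAHd3dwCIiIgAmZmZAKqqqgC7u7sAzMzMAN3d3QDu7u4A////AIrN7v7u3cuqqaqZh2ZVRWZ4mqvMy7upmImZiHZVZmZnebze7+7dzLqqqZiHZlVFVniaqru7upmZmamYdlVmVWd4q83e7d3Lu7qpmId2ZVVWeJqqu6u6mZmaqph2VVVEVmeKvM3d3Lu7u6qYiId2ZVZ4mqqqqrqZmZqqmHZURERFVXirzMzMu7u6qpmIh3dlVniJqqqruqqqqqqYdlQzMzRFZ5q7vLu7qqqqmYiId2ZWZ4mqqru7uqqqmYh2VDMiMzVmiau7u6qqqqqZiIh3ZlVniaqrzMzLqpmYh3ZUMhEiNVZ4qru6qqqqmZmIh3ZmVWeJq7zNzMy6qZiHdlQyERI0Vnmru7qqmamZmYd2ZVVVVnirzN3d3LupmIh2VDIREiNGeaq7u6qpmZmZh2VURVVWiazd3d3cu7qYiHZUMhEiIzV4mru7uqqZmZiHZVREVVaJvN3u3dy7upiIdlQyERIzNGeJq7q7uqqZmIdlVERVZ4q83e7d3Lu6mYh2VDMiIjM0V4mqqru7qpmZmHZVRFZnirzO7t3cy7qZh3ZlQzMiRERniaqrvMu6mZmZh2VVVneKvN3u3dy7qpiId2ZURENERWeJqrvMzLqZmZmYdlVWeImsze7t3LupiIiId1VVVFVWeJqru8zMy6qpmZh2ZVZ3iavM3u3Lu6qYmImYdlVVZneImru7vMzLu6qZmYdlVmeImrzd3Mu7qqmZmqmHZmZnd4mru7u7zMy7uqqZhmVWZ4iJq83Lu6qqqqqqqph2Zmd3iau7u7vMzMy6qpmHZmZnd4iau7uqqqu7qru6mHZmd3eJqru7u7zN3LupmYdmZmd3d4mqqqqqu7u7u7qYd3d3d4iaq6q7u83MuqmZmHZmd3d3eJmZmavMy7u7u6mId4iHiJmqqqqrvLuqmZmYdmd3d3d3iZmZq8zMzLu7qZmImYiIiaqqqqqqqZmZmZh3d3d3dneIiZqrzczMu7qpmZmpmJmZmpmamZmZmYmZiHd3d3ZmZ4iJmrvN3My7upmqqqqpmZmZmZmZmZiIiJmId3d3dmZneImavN3MzMu6mZqqqaqqqpmZmZmpmIiIiId3d3dmZmd4iJq83MzMy7qZmZqZqqqqqZmZmamZmYiHd3d3dmVWZ3eImrzMzMy7upiImpmqqqqZiZmaqqqpmHZmZ3d3ZVZnd3iavMzMy7upmIiZqqqqqpmZmaqqqqmYdmZniIdmZnd3d4q7zLu7uqmIiJmqqqqpmZmZqqqqqZh2ZniIh2Z3d3dnirvMuqqqmIiJmruqqqmZmZqqqqqqmYd3eJmHd3d3d3eKq7u6qqmIiJmru7qqmYmZmqqqqqqpmIiImYiHd4d3eJqru6qpmIiImru7uqqZmImru7qqqqqZiIiZmIh3d3d4mqqqmZmIiIibu6qqqZmIiKu8u6qqqqmZmZiIiId3d3iZqZiJmIiIiJq7qqmZmYh4mrzMuqq7qqmYiIiIh3dneIiIh3iYiIiImqqZmZmYd3eJu8y7u7qqqZiJmZiId3d4iHd3d4iIiImaqoiIiZh2Zniru7uqqqmZmZmamZiHd3iHdmd3d4iIiZmZh3iIh2VmZ5maqqqqqqmqqqqqqZiHd3dmZnd3d3eJmZiHd3d3ZmZmd4iImqmaqqqqqruqqZiHdmZmd3d3d4iJmYiHdndmZVVmZ3iJmZqqq7u7u7uqqYh2ZmZ3d3d3iImZiHd2Z3ZmZmVWZ4iImaqru7u8y7uqmHZmZmZmZneIiJmId2Znd2ZmVUVWeIiZqru7y7zLu6qYdmVWZmZ3d4iIiYh3d3d3d2ZURVVniImau7vLu7u7qph2ZVVmZniIiIiIiIeId4h3ZlVVVWd4iJq7u8zLu7uqmHdmVVVmiJmIh3iIiIiImIdmVVVWZ3iJmrvMzMzLu6qph3ZlVVZ4mYh3d3iImZqph2ZmVVZneJmqu8zMzMzMuqmHd2ZmZ3iZh3Z3eImaq6qYd2ZmZmd4mqu7u7vN3dy6mYh3d2Z3iJmHdneJmqu8u6mHdmZmd4iZq6qru83d3cuZmIiHd3iImYd3d5mqu8zMupiHd3Z3iZmqqqqrvN3dy6mIiId3eIiIh3eIqqq83d3LqYh2ZneJmZmZmZqs3dzLqYiIiIiIiZmIiImqu7zd3cuqmHd3eImYiJmYmaq8zLupmIiIiIiZmZiImau8zd3dy6qYd3eIiIiIiIiZqau7u7qZiIiIiJmYiIiaqrzd3t3LqZmHeIiIiHd4iImZmru7u6mYd4iJmYiIiJqqvN3e3LupmYd3iIh3dmeIiZqru8zLupiHiIiZiIiImaq83u7cuqmIh3d4h3ZmZnd4mru8zMy6mIiIiIiIiIiJq73u7ty6qYiHd3d3ZVVVZnibvM3d3LqZiIiIiHd4mZmrze/+3LqpiHd3dmZURERFeJvN3d3MupmIiJiHd3iJmrve7u7cu6mIh2ZlVUMzM0Vom93d3Mu6mZiIiHd3eImavN7u7t3LqZh2ZmVEQzNERWib3u3cu7qYiIiHd3eIiZq83u7t3Mu6mHd3dlRDM0RFaJvN3dy7qpiIiId3d3iImrze7u3MzLqYd3d3ZUMzRVZom83d3LuqmIeIh3d2d3eJq97u7czMupiIiIdlVERFZniazMzMy6qYh4h3d3d3d3ib3u7t3dy6qYiIiHZVVVVmeJq8zMzLupiHiHZndndmeJrO7u7t3LupmZmYh2ZVVWZ4mrvMzMupmIiIh3ZmZmZ4"/>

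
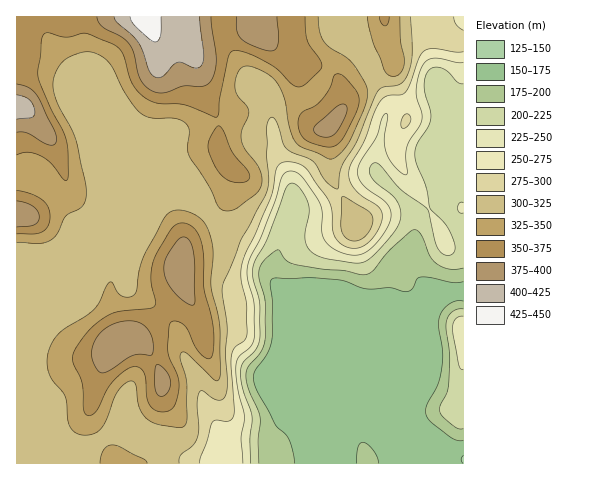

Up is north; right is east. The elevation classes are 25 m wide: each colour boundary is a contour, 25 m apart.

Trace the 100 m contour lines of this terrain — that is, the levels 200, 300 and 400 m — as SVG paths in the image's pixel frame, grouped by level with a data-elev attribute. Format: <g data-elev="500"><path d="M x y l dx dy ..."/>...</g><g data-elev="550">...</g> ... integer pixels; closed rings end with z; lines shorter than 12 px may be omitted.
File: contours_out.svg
<g data-elev="200"><path d="M259 463l-1-23 2-23-12-28-2-14 2-7 12-15 5-12 0-39-6-29 1-7 6-8 12-8 8 10 7 4 72 11 7-4 19-22 19-17 4-2 4 1 3 4 9 21 7 8 12 5 14-1"/><path d="M463 309l-5 0-5 2-4 4-3 6 0 8 4 27-1 27-2 9-7 13-1 5 3 6 10 9 7 4 4 0"/></g><g data-elev="300"><path d="M179 463l2-8 12-9 5-9 1-10-2-24 3-11 3-1 9 7 6 2 5-1 4-7 0-11-2-28 2-25-5-41 19-48 26-49 2-11-2-22-1-27 3-10 3-3 4 3 7 24 3 4 6 4 21 9 13 20 11 8 5-23 15-25 20-49 6-5 17-3 8-10 4-20-1-37"/><path d="M351 241l7-1 8-4 5-8 2-10-2-4-3-3-25-15-1 3-1 30 3 7z"/></g><g data-elev="400"><path d="M17 119l15-1 2-2 1-4-2-7-4-5-4-3-8-2"/><path d="M114 17l3 5 20 19 5 9 8 22 3 4 5 2 6-2 9-11 5-3 4 1 13 5 6-2 3-11-4-38"/></g>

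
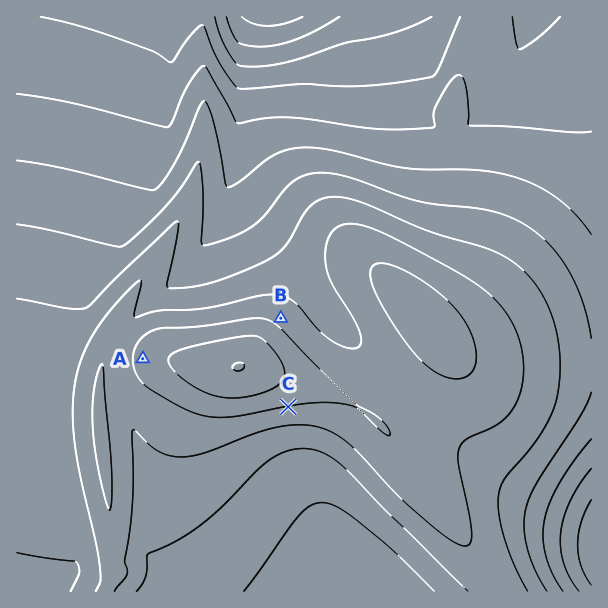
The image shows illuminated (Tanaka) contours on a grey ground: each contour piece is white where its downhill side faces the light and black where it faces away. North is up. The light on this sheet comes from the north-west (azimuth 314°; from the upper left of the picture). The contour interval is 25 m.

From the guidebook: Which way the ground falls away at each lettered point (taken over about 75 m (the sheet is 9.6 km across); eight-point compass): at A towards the W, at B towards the NE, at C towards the S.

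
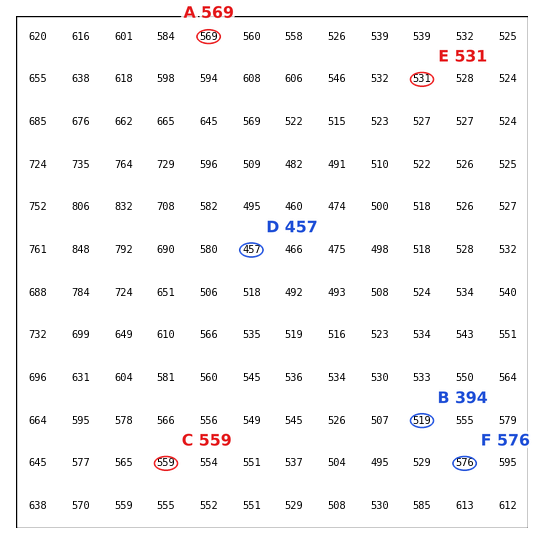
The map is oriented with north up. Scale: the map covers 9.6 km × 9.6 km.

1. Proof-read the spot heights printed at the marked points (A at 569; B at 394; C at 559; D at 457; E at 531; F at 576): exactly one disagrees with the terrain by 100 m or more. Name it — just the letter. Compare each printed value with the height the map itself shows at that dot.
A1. B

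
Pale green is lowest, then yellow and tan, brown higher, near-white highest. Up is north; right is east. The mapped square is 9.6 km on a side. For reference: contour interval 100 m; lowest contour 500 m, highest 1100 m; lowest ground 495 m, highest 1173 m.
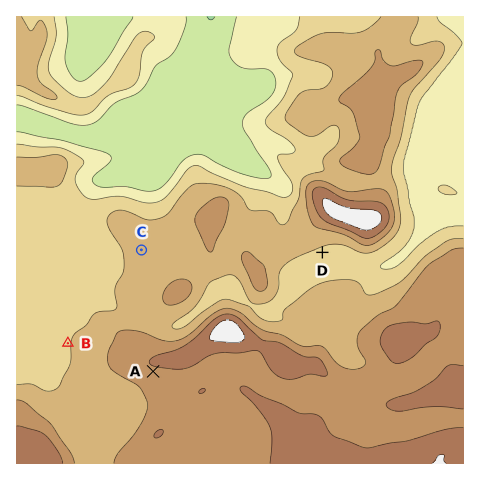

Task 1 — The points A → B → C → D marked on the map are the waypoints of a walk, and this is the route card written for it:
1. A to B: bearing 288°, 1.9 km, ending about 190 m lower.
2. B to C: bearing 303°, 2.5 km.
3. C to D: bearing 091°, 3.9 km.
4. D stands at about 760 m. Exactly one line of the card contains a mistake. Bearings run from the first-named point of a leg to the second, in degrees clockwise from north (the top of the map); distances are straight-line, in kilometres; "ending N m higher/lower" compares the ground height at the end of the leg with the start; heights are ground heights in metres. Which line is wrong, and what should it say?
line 2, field bearing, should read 38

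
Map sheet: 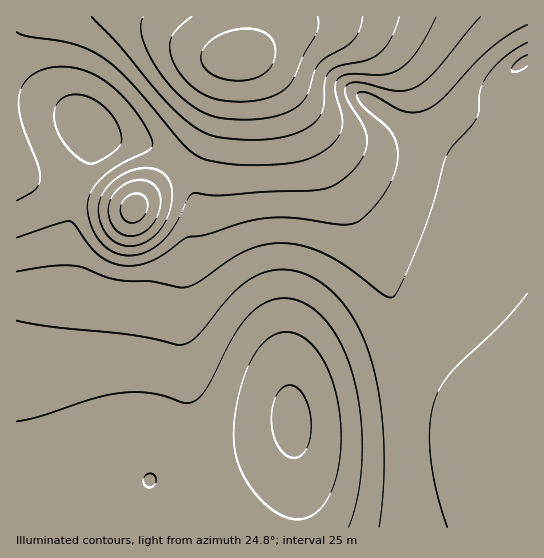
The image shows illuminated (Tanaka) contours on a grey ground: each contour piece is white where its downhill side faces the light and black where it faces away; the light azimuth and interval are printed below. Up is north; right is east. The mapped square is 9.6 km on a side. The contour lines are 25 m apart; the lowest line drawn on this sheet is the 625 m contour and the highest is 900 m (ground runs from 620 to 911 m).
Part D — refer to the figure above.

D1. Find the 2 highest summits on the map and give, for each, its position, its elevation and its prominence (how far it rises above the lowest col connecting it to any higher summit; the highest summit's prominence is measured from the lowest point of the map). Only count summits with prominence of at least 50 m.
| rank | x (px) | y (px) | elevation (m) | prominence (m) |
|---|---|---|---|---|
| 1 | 239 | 57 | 911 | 291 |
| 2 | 134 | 207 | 861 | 73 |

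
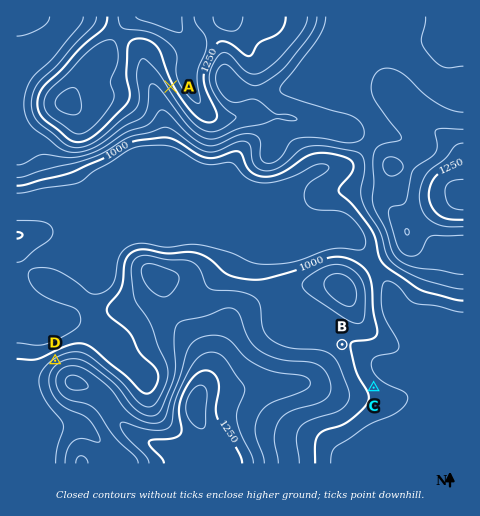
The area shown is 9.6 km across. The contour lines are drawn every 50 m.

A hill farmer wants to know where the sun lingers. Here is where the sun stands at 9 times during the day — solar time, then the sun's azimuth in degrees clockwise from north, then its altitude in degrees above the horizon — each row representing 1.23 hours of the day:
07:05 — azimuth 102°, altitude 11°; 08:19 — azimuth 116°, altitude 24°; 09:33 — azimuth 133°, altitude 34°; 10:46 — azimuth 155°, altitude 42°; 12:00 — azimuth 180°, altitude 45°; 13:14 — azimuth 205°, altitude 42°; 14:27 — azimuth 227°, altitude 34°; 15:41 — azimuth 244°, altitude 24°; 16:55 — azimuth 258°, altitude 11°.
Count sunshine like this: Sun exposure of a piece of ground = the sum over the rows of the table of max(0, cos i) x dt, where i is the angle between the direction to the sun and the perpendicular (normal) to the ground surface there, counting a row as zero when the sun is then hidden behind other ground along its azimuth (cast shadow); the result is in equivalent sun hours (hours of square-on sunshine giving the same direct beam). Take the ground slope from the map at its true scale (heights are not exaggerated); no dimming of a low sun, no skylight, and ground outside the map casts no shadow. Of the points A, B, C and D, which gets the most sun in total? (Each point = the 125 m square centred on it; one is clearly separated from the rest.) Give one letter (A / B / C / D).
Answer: A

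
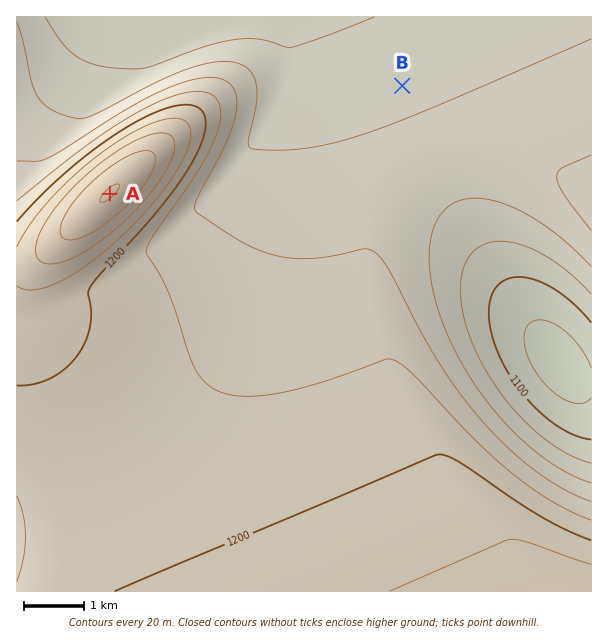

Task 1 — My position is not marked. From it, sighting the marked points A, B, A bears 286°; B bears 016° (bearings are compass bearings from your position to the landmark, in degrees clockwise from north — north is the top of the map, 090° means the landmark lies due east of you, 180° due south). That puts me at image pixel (351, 263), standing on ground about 1160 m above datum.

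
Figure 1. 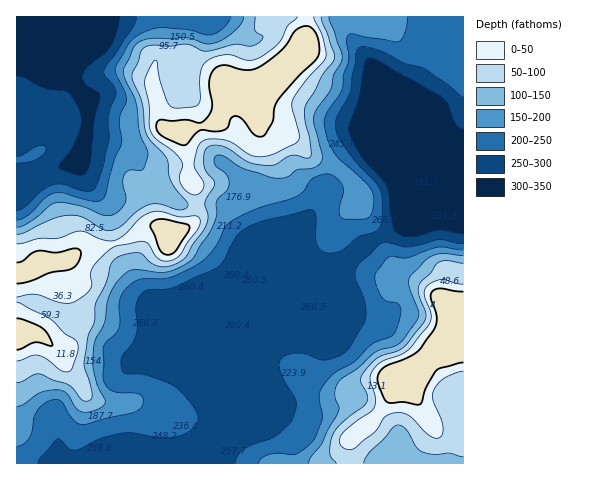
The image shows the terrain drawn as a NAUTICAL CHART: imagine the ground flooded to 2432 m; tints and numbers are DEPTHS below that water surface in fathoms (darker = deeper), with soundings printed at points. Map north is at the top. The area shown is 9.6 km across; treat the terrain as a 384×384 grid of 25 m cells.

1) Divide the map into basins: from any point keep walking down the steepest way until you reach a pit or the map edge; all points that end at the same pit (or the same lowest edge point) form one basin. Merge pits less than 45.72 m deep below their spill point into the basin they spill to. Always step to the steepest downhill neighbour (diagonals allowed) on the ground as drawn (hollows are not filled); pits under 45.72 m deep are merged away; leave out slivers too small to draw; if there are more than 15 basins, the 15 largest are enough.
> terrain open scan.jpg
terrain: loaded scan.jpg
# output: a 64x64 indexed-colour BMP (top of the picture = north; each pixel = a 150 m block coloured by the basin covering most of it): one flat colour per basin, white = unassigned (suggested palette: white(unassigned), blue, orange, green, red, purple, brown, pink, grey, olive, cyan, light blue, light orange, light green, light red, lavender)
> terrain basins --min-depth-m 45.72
<image width="64" height="64" href="data:image/bmp;base64,Qk12CAAAAAAAAHYAAAAoAAAAQAAAAEAAAAABAAQAAAAAAAAIAAATCwAAEwsAABAAAAAAAAAA////ALR3HwAOf/8ALKAsACgn1gC9Z5QAS1aMAMJ34wB/f38AIr28AM++FwDox64AeLv/AIrfmACWmP8A1bDFABERERERERERERERERERERERERERERERERERERERERERERERERERERERERERERERERERERERERERERERERERERERERERERERERERERERERERERERERERERERERERERERERERERERERERERERERERERERERERERERERERERERERERERERERERERERERERERERERERERERERERERERERERERERERERERERERERERERERERERERERERERERERERERERERERERERERERERERERERERERERERERERERERERERERERERERERERERERERERERERERERERERERERERERERERERERERERERERERERERERERERERERERERERERERERERERERERERERERERERERERERERERERERERERERERERERERERERERERERERERERERERERERERERERERERERERERERERERERERERERERERERERERERERERERERERERERERERERERERERERERERERERERERERERERERERERERERERERERERERERERERERERERERERERERERERERERERERERERERERERERERERERERERERERERERERERERERERERERERERERERERERERERERERERERERERERERERERERERERERERERERERERERERERERERERERERERERERERERERERERERERERERERERERERERERERERERERERERERERERERERERERERERERERERERERERERERERERERERERERERERERERERERERERERERERERERERERERERERERERERERERERERERERERERERERERERERERERERERERERERERERERERERERERERERERERERERERERERERERERERERERERERERERERERERERERERERERERERERERERERERERERERERERERERERERERERERERERERERERERERERERERERERERERERERERERERERERERERERERERERERERERERERERERERERERERERERERERERERERERERERERERERERERERERERERERERERERERERERERERERERERERERERERERERERERERERERERERERESIRERERERERERERERERERERERERERERERERERERERERIiEREREREREREREREREREREREREREREREREREREREREiIiIiERERERERERERERERERERERERERERERERERERESIiIiIiERERERERERERERERERERERERERERERERERERIiIiIiIiIhEREREREREREREREREREREREREREREREREiIiIiIiIiIiERERERERERERERERERERERERERERERESIiIiIiIiIiIhESIhERERERERERERERERERERERERERIiIiIiIiIiIiIiIiIREREREREREREREREREREREREREiIiIiIiIiIiIiIiIiERERERERERERERERERERERERESIiIiIiIiIiIiIiIiIRERERERERERERERERERERERERIiIiIiIiIiIiIiIiIhEREREREREREREREREREREREREiIiIiIiIiIiIiIiIiERERERERERERERERERERERERESIiIiIiIiIiIiIiIiERERERERERERERERERERERERERIiIiIiIiIiIiIiIiIREREREREREREREREREREREREREiIiIiIiIiIiIiIiIhERERERERERERERERERERERERESIiIiIiIiIiIiIiIiERERERERERERERERERERERERERIiIiIiIiIiIiIiIiIREREREREREREREREREREREREREiIiIiIiIiIiIiIiIRERERERERERERERERERERERERESIiIiIiIiIiIiIiIhERERERERERERERERERERERERERIiIiIiIiIiIiIiIiEREREREREREREREREREREREREREiIiIiIiIiIiIiIiERERERERERERERERERERERERERESIiIiIiIiIiIiIhERERERERERERERERERERERERERERIiIiIiIiIiIiIhEREREREREREREREREREREREREREREiIiIiIiIiIiIiERERERERERERERERERERERERERERESIiIiIiIiIiIiIRERERERERERERERERERERERERERERIiIiIiIiIiIiIhEREREREREREREREREREREREREREREiIiIiIiIiIiIiERERERESIiERERERERERERERERERESIiIiIiIiIiIiEREREREiIiIhERERERERERERERERERIiIiIiIiIiIiIRERERESIiIiIREREREREREREREREREiIiIiIiIiIiIiEREREiIiIiIiERERERERERERERERESIiIiIiIiIiIiIRERIiIiIiIiIhERERERERERERERERIiIiIiIiIiIiIiIiIiIiIiIiIiIREREREREREREREREiIiIiIiIiIiIiIiIiIiIiIiIiIiERERERERERERERESIiIiIiIiIiIiIiIiIiIiIiIiIiIRERERERERERERERIiIiIiIiIiIiIiIiIiIiIiIiIiIhEREREREREREREREiIiIiIiIiIiIiIiIiIiIiIiIiIiERERERERERERERESIiIiIiIiIiIiIiIiIiIiIiIiIiIhERERERERERERER"/>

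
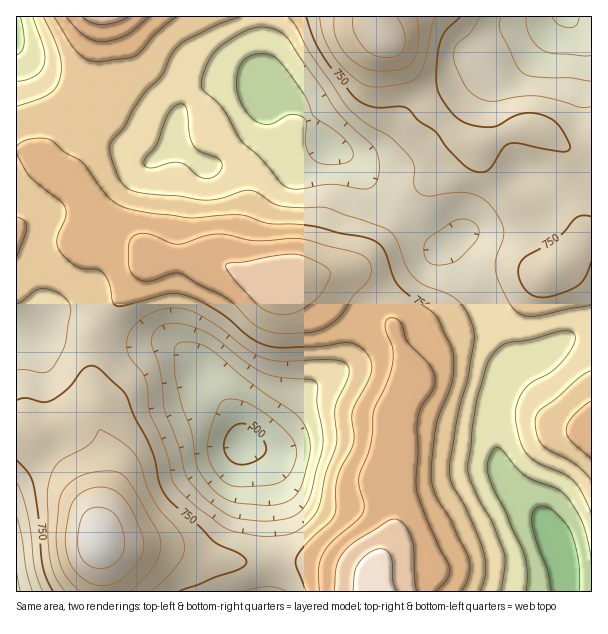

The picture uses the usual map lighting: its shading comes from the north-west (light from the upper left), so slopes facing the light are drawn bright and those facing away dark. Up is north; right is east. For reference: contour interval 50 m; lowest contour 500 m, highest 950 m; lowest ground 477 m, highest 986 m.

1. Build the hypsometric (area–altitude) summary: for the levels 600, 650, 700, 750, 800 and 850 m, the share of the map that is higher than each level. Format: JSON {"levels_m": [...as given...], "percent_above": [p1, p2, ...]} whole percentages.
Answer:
{"levels_m": [600, 650, 700, 750, 800, 850], "percent_above": [91, 79, 60, 36, 17, 7]}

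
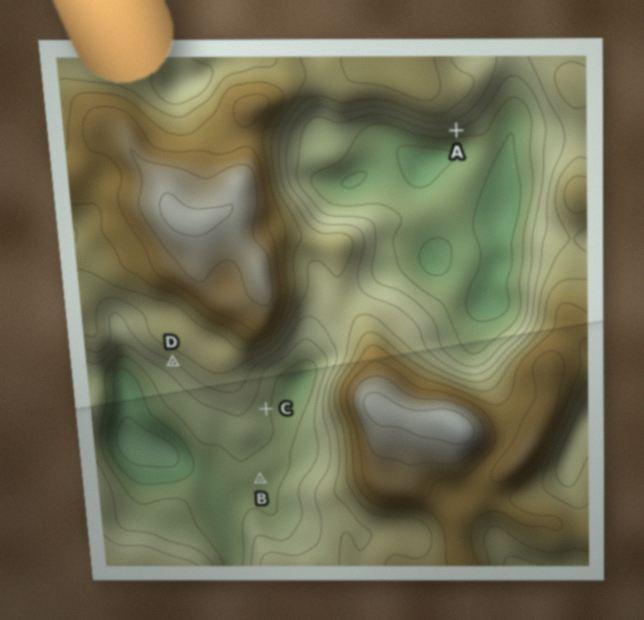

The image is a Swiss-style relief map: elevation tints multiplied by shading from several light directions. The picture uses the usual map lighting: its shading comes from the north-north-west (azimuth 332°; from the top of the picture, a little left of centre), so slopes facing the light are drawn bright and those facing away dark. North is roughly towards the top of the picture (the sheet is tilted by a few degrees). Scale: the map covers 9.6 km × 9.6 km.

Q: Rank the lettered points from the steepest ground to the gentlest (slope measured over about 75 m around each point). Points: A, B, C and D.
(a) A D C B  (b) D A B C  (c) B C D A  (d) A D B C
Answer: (a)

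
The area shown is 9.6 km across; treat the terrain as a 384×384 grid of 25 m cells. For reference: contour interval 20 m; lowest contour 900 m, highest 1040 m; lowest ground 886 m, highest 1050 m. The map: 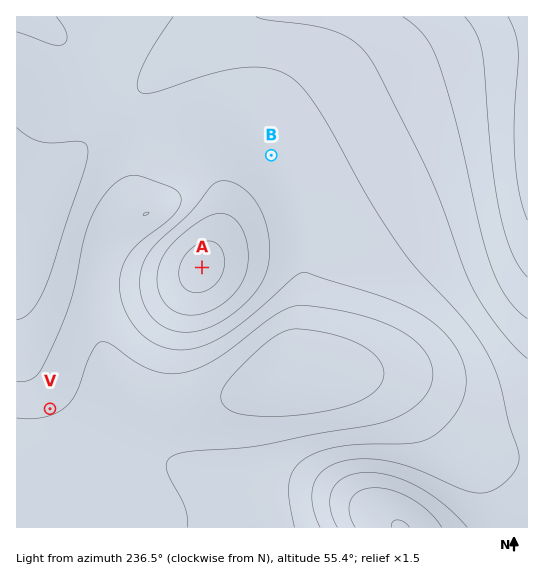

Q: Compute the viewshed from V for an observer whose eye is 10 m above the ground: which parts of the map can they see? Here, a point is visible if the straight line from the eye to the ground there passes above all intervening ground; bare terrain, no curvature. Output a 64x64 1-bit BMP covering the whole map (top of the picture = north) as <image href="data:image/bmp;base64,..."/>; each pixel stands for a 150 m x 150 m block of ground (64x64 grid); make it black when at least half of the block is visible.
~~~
<image width="64" height="64" href="data:image/bmp;base64,Qk0+AgAAAAAAAD4AAAAoAAAAQAAAAEAAAAABAAEAAAAAAAACAAATCwAAEwsAAAIAAAAAAAAA////AAAAAAD///////wAAP///////AAA///////8AAD///////wAAP//////+AAA///////4AAD///////gAAP//////+AAP///////4Af////////wf///////////////////////////////////////////////8Af////////gAP///////+AAP///////8AAf///////wAA////////AAB///////+AAH///////4AAP///////gAAf///////AAB///////8AAH///////wAAf///////AAA///9///8AAD///35//gAAP///PH/+AAAf//88P/wAAB///xw//AAAB///DA/4AAAD//8MAeAAAAD//wQAAAAAAH//BAAAAAAAH/8GAAAAAAAP/wIAAAAAAAf/AwAAAAAAA/8DAAAAAAAB/wGAAAAAAAD/Af4AAAAAAH8A/4AAAAAAPwD/4AAAAAAfAH/wAAAAAA8AP/gAAAAABwA/+AAAAAADAB/gAAAAAAEAH+AAAAAAAAAP4AAAAAAAAA/gAAAAAAAAB/AAAAAAAAAD+AAAAAAAAAP8AAAAAAAAAf4AAAAAAAAA/wAAAAAAAAB/gAAAAAAAAD/gAAAAAAAAH/AAAAAAAAAH+AAAAAAAAAP8AAAAAAAAAf4AAAAAAAAAfwAAAAAAAAAfgAAAAA=="/>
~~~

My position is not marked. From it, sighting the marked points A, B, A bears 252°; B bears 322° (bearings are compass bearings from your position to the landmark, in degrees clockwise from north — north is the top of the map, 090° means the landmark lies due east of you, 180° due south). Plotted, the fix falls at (327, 227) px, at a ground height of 950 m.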